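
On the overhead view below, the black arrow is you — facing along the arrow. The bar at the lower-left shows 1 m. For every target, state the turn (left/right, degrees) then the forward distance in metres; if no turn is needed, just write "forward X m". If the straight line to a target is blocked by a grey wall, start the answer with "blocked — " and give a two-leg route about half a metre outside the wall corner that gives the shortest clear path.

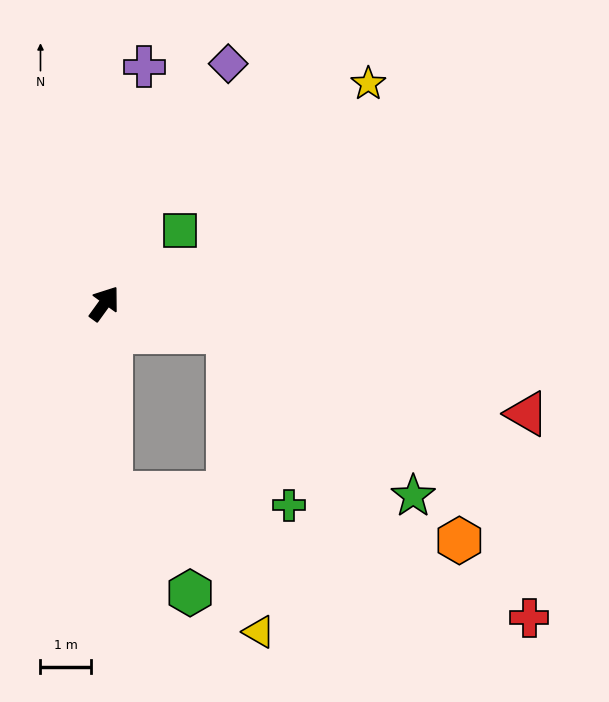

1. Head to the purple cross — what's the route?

turn left 26°, forward 4.7 m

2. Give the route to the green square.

turn right 10°, forward 2.1 m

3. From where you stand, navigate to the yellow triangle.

blocked — turn right 67°, forward 2.5 m, then turn right 71°, forward 5.9 m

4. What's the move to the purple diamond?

turn left 9°, forward 5.3 m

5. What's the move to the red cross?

blocked — turn right 142°, forward 3.7 m, then turn left 71°, forward 8.6 m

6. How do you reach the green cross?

blocked — turn right 67°, forward 2.5 m, then turn right 58°, forward 3.6 m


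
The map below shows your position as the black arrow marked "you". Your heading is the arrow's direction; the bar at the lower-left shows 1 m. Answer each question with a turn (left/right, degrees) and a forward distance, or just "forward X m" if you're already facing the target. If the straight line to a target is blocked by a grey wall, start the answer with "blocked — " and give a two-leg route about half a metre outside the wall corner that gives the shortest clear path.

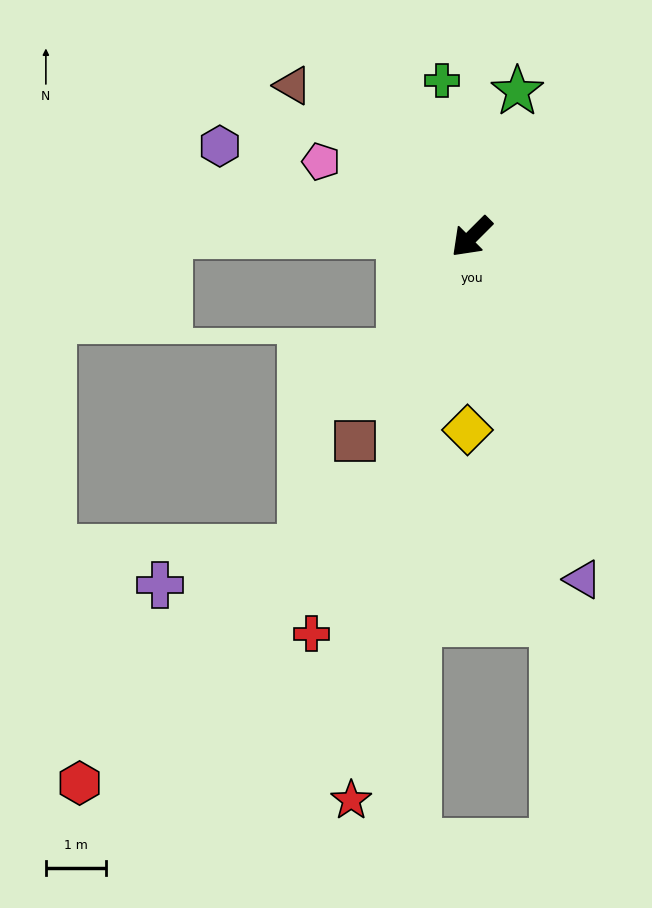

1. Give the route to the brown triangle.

turn right 85°, forward 3.9 m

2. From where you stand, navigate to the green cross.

turn right 124°, forward 2.7 m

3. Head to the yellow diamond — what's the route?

turn left 44°, forward 3.2 m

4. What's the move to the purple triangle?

turn left 63°, forward 6.0 m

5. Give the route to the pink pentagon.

turn right 72°, forward 2.8 m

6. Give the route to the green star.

turn right 152°, forward 2.5 m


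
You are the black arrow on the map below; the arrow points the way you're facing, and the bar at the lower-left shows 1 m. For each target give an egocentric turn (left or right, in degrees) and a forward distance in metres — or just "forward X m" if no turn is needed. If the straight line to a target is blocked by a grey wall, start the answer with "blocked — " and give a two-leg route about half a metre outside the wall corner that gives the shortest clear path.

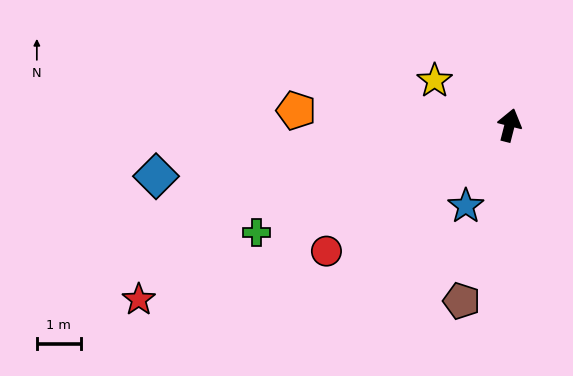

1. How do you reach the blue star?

turn left 166°, forward 2.1 m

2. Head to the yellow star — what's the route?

turn left 74°, forward 2.0 m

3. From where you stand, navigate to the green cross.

turn left 127°, forward 6.2 m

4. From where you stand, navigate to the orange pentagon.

turn left 100°, forward 4.8 m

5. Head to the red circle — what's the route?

turn left 139°, forward 5.0 m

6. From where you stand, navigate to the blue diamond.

turn left 113°, forward 8.1 m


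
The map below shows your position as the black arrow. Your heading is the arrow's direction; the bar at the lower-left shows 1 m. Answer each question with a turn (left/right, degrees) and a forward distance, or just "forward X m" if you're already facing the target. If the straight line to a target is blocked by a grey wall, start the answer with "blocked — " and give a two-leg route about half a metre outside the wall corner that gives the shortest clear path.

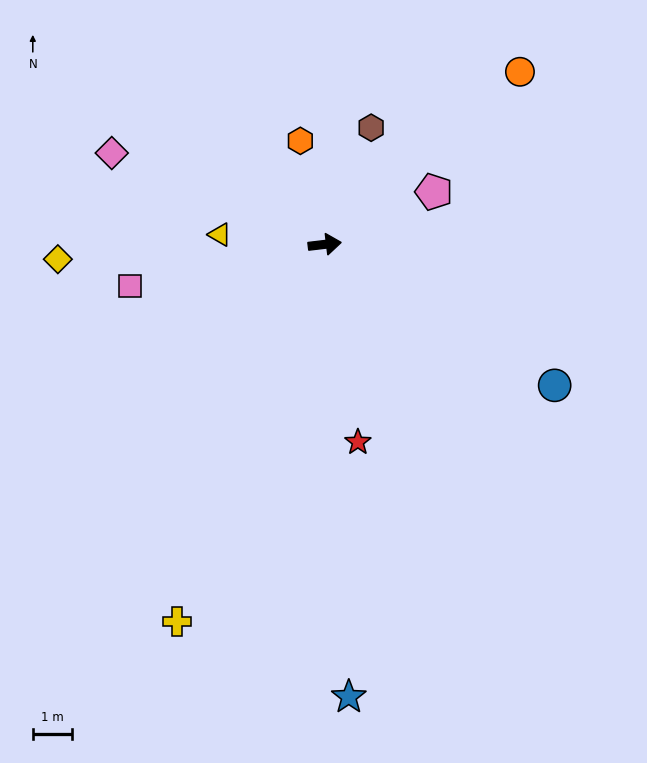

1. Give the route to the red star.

turn right 87°, forward 5.1 m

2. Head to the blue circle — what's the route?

turn right 38°, forward 6.9 m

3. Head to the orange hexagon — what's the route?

turn left 96°, forward 2.7 m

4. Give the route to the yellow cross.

turn right 118°, forward 10.4 m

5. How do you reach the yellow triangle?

turn left 168°, forward 2.7 m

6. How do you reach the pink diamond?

turn left 150°, forward 6.0 m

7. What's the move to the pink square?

turn right 175°, forward 5.1 m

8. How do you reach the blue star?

turn right 94°, forward 11.6 m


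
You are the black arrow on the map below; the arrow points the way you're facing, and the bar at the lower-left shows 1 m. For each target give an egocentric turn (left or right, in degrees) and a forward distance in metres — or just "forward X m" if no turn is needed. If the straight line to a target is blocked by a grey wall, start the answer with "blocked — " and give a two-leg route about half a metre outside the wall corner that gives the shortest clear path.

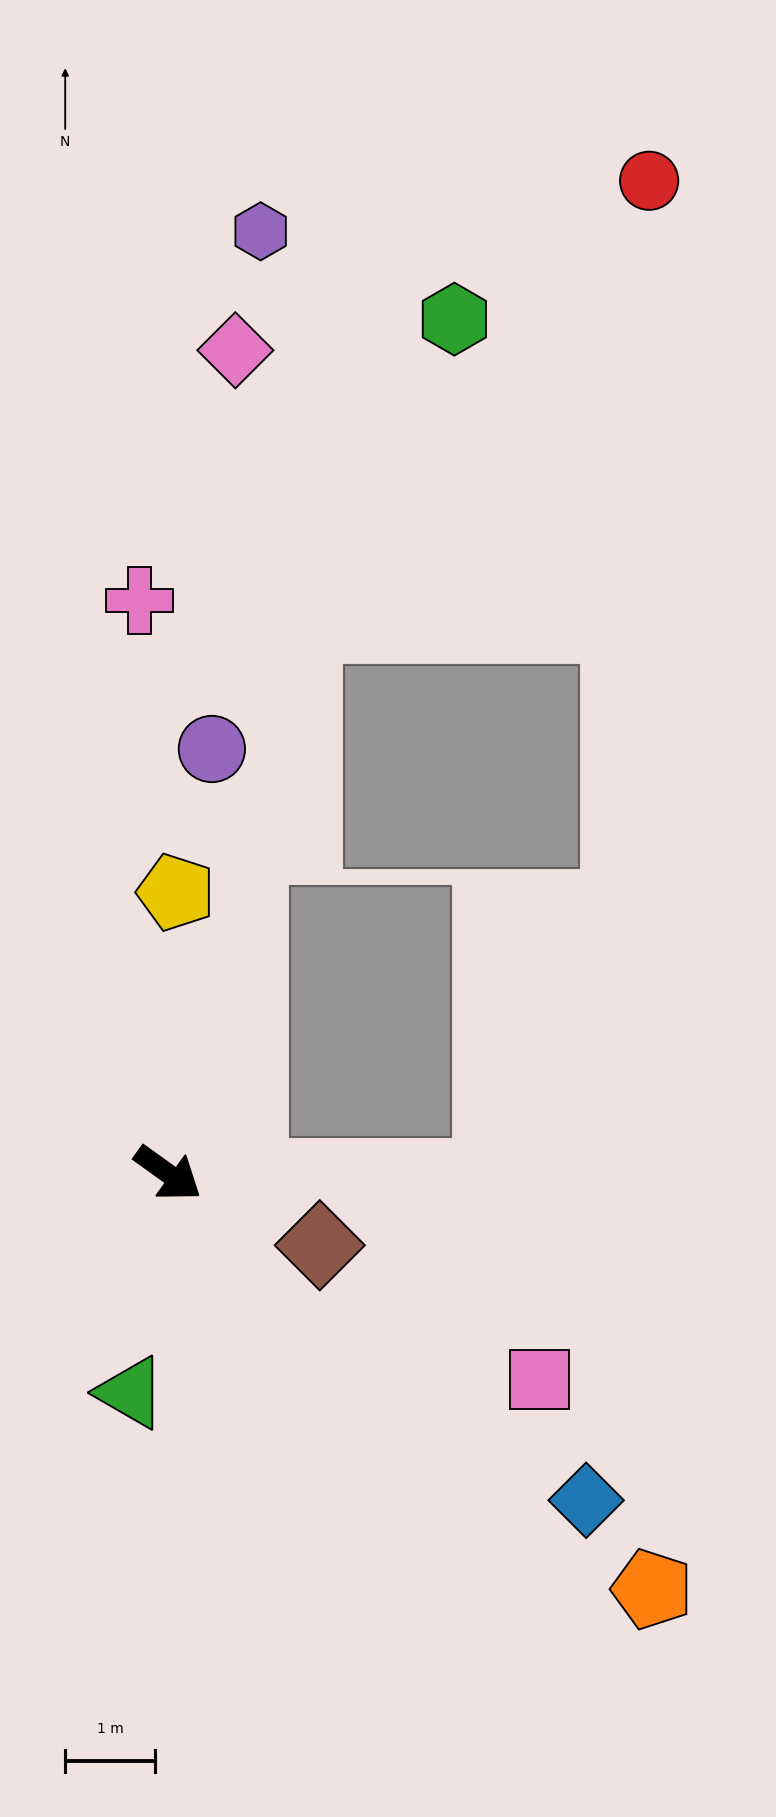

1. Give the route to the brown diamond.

turn left 10°, forward 1.9 m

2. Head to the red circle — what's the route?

blocked — turn left 112°, forward 6.3 m, then turn right 24°, forward 6.2 m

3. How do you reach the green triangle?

turn right 64°, forward 2.5 m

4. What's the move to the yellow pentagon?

turn left 124°, forward 3.1 m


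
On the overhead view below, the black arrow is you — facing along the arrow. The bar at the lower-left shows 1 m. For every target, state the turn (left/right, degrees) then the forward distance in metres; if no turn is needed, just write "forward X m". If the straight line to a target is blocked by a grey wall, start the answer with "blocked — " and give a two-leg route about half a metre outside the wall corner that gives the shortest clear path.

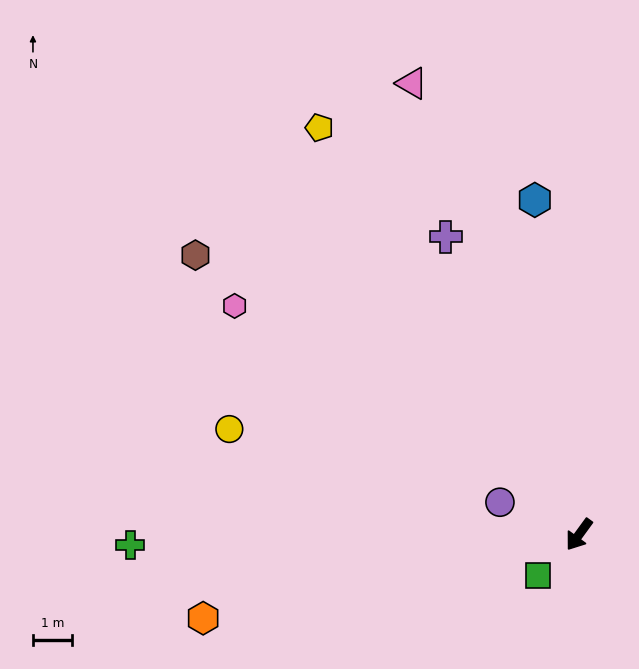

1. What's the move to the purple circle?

turn right 76°, forward 2.2 m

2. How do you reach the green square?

turn right 9°, forward 1.5 m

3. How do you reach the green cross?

turn right 53°, forward 11.6 m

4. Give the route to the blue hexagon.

turn right 136°, forward 8.7 m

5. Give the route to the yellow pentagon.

turn right 111°, forward 12.5 m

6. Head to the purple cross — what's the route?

turn right 120°, forward 8.4 m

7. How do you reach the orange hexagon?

turn right 41°, forward 9.9 m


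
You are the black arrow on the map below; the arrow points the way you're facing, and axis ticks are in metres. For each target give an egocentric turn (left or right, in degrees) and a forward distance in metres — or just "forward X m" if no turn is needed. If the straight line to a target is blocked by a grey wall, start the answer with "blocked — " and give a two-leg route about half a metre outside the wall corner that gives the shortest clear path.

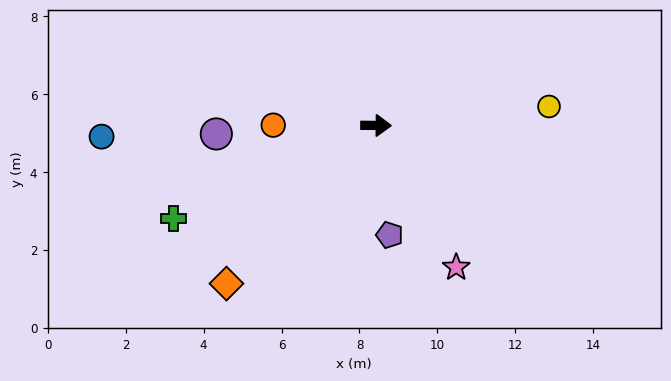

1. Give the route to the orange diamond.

turn right 133°, forward 5.6 m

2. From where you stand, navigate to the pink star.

turn right 60°, forward 4.2 m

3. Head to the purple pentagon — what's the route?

turn right 82°, forward 2.8 m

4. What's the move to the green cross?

turn right 155°, forward 5.7 m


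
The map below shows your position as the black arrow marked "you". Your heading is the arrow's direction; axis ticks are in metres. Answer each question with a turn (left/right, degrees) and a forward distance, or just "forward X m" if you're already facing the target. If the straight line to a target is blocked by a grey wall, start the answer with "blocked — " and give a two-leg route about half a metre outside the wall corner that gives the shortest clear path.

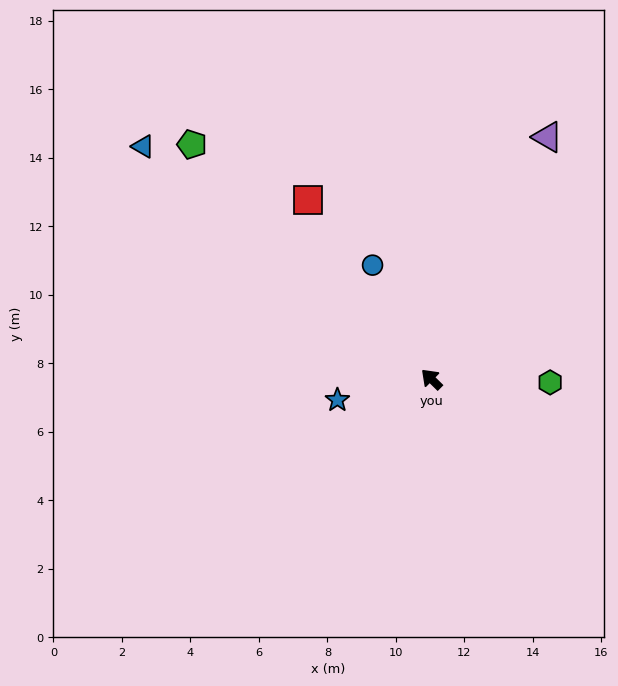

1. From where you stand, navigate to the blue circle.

turn right 18°, forward 3.7 m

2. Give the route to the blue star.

turn left 57°, forward 2.8 m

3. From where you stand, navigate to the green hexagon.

turn right 137°, forward 3.5 m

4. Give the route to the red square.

turn right 11°, forward 6.4 m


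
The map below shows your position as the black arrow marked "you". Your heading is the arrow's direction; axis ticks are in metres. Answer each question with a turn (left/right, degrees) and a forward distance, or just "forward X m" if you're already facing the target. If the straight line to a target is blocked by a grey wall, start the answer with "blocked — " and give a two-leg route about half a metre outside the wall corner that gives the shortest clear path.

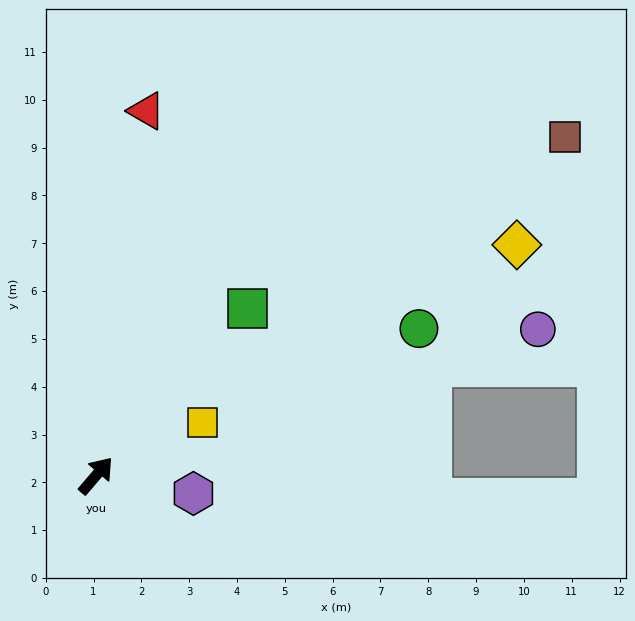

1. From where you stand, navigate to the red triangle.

turn left 33°, forward 7.7 m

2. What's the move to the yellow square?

turn right 23°, forward 2.5 m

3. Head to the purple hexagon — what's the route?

turn right 60°, forward 2.1 m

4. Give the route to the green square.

forward 4.7 m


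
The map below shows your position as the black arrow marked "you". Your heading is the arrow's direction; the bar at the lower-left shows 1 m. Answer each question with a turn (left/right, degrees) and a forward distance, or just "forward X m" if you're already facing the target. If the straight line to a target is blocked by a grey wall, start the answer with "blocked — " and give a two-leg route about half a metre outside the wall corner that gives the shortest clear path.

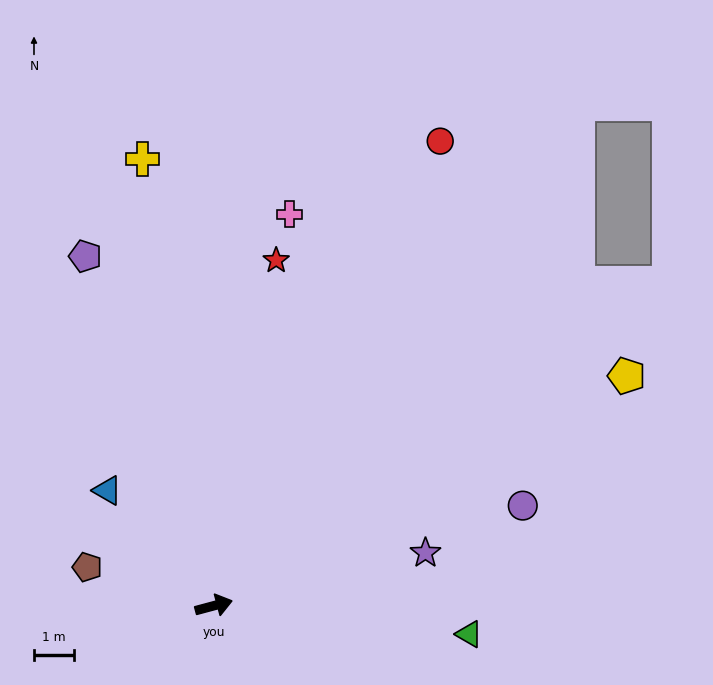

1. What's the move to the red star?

turn left 65°, forward 8.7 m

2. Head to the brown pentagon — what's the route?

turn left 148°, forward 3.3 m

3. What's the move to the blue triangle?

turn left 118°, forward 3.9 m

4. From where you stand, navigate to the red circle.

turn left 49°, forward 12.8 m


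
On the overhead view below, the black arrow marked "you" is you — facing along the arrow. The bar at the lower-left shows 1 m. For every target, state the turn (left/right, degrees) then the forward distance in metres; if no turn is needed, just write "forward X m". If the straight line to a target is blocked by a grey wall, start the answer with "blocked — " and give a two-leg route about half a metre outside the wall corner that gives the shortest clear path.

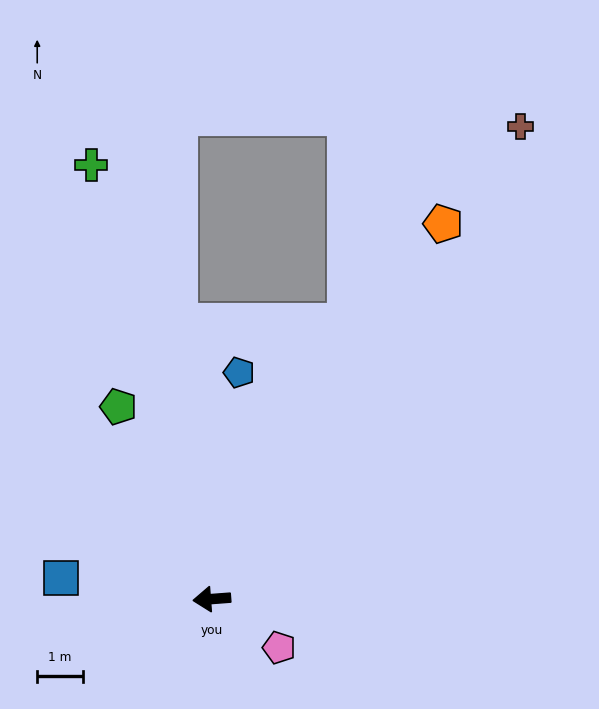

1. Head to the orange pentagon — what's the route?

turn right 126°, forward 9.6 m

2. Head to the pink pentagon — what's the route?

turn left 140°, forward 1.8 m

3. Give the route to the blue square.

turn right 12°, forward 3.3 m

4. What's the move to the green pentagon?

turn right 68°, forward 4.7 m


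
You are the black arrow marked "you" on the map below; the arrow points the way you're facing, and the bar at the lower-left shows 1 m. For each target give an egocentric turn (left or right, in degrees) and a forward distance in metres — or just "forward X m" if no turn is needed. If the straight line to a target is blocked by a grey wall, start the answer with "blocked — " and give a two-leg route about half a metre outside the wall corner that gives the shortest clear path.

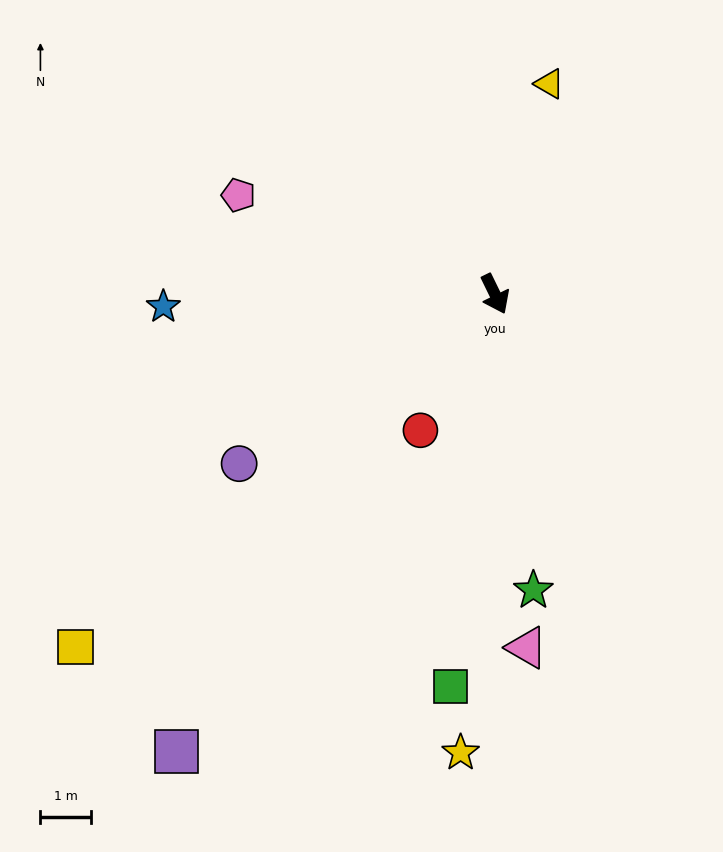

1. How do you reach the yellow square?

turn right 76°, forward 10.8 m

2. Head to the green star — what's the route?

turn right 19°, forward 5.9 m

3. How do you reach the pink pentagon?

turn right 137°, forward 5.4 m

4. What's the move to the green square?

turn right 32°, forward 7.8 m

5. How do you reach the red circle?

turn right 55°, forward 3.1 m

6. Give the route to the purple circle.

turn right 82°, forward 6.0 m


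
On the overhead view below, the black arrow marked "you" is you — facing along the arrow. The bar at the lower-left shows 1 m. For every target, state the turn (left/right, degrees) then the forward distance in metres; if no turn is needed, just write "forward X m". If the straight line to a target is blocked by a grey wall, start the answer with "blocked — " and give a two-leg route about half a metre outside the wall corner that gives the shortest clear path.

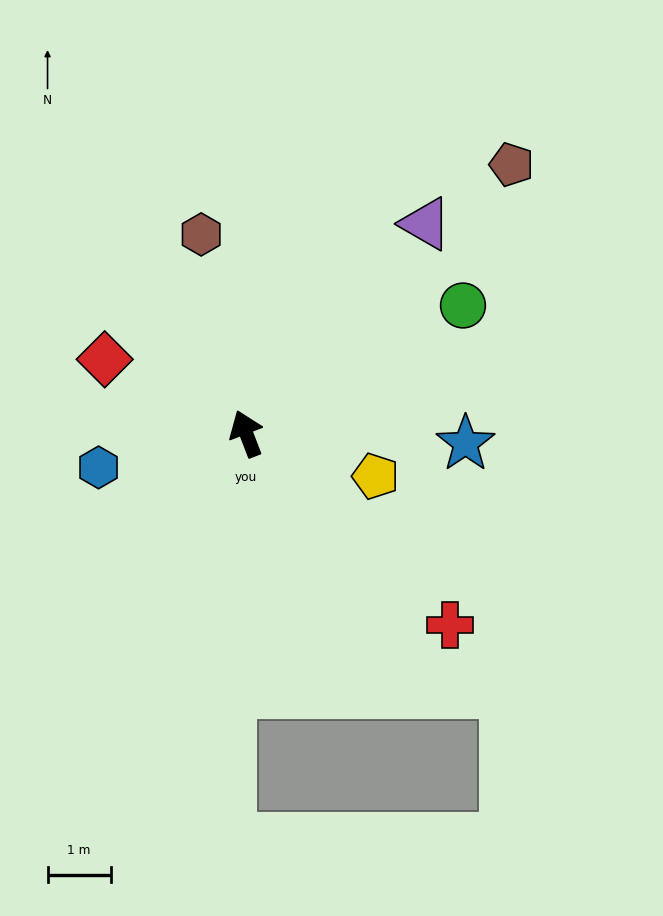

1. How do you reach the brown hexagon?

turn right 8°, forward 3.2 m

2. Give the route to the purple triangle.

turn right 62°, forward 4.4 m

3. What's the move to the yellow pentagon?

turn right 129°, forward 2.2 m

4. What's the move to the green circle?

turn right 80°, forward 4.0 m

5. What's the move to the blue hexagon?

turn left 82°, forward 2.4 m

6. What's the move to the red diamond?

turn left 41°, forward 2.5 m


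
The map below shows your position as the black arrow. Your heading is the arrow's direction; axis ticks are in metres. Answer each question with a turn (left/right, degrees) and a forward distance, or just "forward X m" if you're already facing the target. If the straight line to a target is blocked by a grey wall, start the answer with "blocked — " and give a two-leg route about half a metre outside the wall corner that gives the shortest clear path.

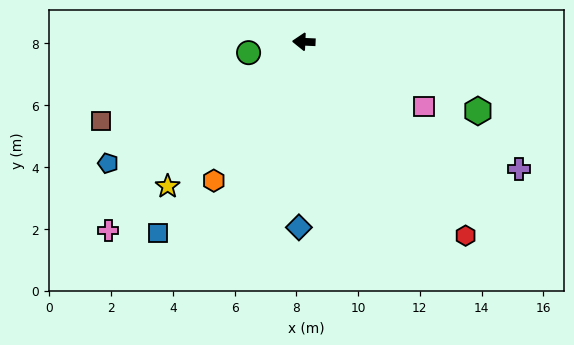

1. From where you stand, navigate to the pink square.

turn left 154°, forward 4.4 m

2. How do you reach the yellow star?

turn left 49°, forward 6.4 m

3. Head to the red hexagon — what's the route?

turn left 132°, forward 8.2 m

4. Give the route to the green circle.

turn left 14°, forward 1.8 m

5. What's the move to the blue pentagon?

turn left 34°, forward 7.5 m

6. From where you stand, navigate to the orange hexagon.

turn left 60°, forward 5.4 m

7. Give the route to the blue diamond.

turn left 91°, forward 6.0 m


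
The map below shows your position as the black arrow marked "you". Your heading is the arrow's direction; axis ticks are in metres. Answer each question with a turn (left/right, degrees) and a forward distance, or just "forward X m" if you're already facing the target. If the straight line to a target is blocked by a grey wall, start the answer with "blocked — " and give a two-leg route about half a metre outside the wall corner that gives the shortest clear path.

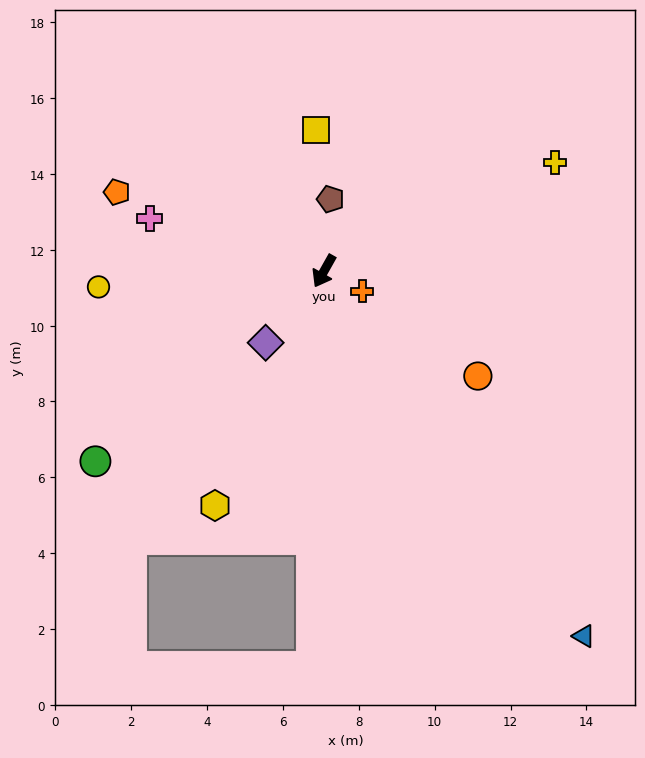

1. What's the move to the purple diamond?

turn right 10°, forward 2.4 m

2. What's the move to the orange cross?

turn left 92°, forward 1.1 m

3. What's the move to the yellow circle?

turn right 57°, forward 6.0 m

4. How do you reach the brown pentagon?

turn right 156°, forward 1.9 m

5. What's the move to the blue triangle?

turn left 65°, forward 11.8 m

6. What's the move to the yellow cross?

turn left 145°, forward 6.7 m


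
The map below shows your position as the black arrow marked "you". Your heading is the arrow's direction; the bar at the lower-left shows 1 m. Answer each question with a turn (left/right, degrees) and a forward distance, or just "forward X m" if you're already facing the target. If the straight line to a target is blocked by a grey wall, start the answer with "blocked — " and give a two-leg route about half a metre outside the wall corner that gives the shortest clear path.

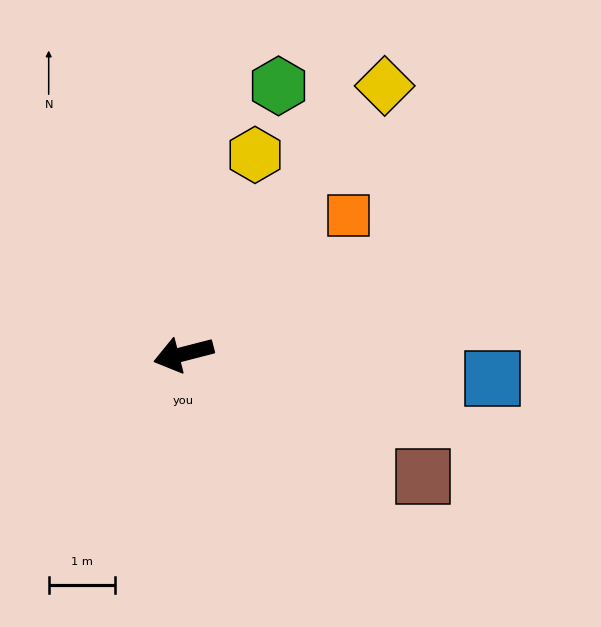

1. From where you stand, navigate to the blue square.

turn left 161°, forward 4.7 m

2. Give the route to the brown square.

turn left 138°, forward 4.1 m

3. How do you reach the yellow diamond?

turn right 141°, forward 5.1 m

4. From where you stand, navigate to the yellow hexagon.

turn right 124°, forward 3.2 m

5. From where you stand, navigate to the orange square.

turn right 154°, forward 3.3 m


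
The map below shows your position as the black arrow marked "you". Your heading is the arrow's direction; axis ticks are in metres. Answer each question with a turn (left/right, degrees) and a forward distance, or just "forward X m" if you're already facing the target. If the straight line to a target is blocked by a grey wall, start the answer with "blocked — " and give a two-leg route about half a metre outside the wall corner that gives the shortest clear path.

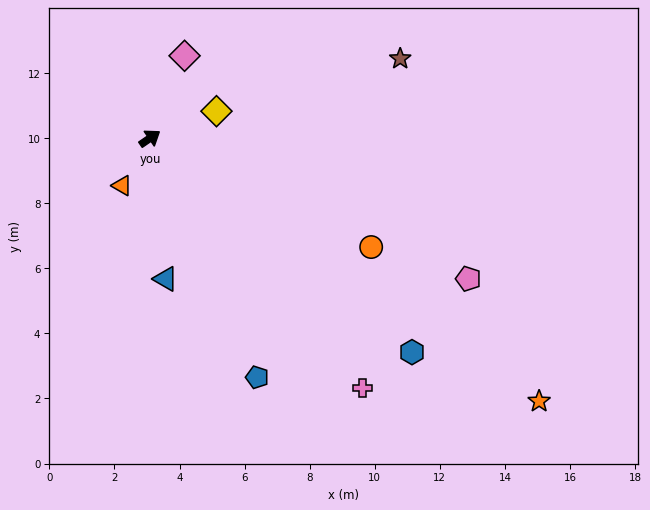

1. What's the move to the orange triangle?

turn right 155°, forward 1.7 m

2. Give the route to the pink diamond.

turn left 33°, forward 2.7 m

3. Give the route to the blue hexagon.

turn right 74°, forward 10.4 m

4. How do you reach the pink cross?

turn right 84°, forward 10.1 m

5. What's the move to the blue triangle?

turn right 118°, forward 4.3 m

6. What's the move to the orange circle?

turn right 61°, forward 7.6 m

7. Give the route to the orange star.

turn right 69°, forward 14.4 m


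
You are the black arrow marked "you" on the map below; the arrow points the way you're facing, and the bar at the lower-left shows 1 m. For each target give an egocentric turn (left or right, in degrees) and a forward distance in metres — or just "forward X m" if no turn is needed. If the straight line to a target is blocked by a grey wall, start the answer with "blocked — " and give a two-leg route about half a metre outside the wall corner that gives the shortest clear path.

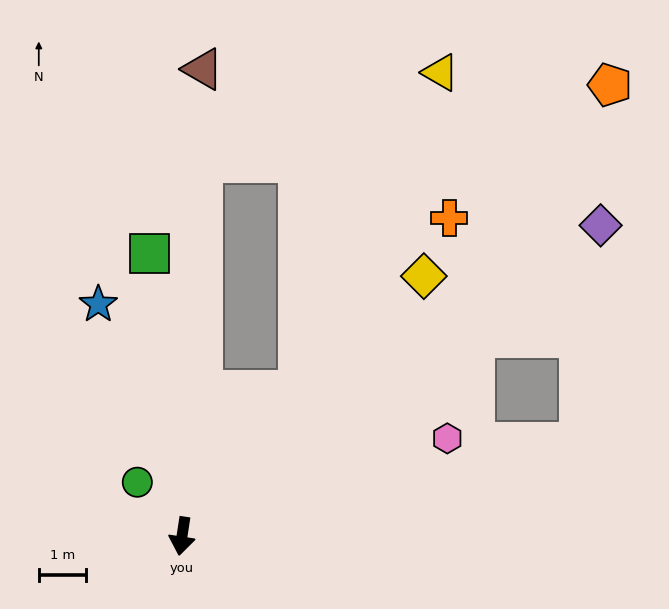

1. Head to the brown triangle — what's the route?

turn right 174°, forward 9.9 m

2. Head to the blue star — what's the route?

turn right 151°, forward 5.2 m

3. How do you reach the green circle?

turn right 132°, forward 1.5 m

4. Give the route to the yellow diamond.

turn left 146°, forward 7.5 m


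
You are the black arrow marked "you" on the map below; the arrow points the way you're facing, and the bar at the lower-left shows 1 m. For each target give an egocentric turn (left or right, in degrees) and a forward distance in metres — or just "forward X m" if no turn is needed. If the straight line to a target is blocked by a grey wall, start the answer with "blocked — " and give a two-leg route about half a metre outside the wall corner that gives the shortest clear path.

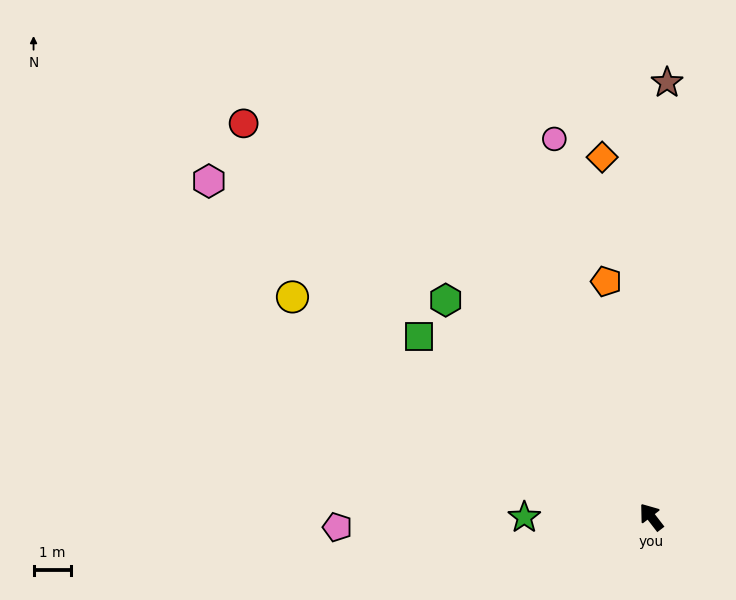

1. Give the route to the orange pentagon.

turn right 27°, forward 6.4 m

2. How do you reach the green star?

turn left 53°, forward 3.4 m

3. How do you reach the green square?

turn left 15°, forward 7.8 m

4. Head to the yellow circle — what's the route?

turn left 21°, forward 11.2 m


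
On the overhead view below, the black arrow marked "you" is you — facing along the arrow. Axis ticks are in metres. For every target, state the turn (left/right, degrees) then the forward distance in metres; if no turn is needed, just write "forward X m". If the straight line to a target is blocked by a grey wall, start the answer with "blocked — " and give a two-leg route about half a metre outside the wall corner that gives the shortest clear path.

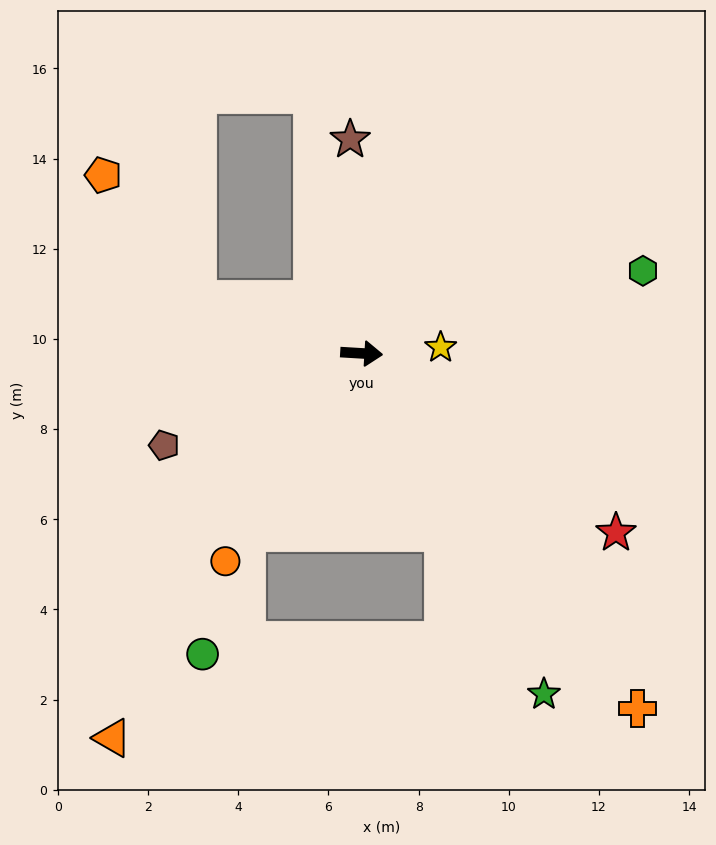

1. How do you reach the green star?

turn right 58°, forward 8.6 m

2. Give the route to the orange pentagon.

blocked — turn left 165°, forward 3.8 m, then turn right 34°, forward 3.5 m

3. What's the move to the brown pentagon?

turn right 152°, forward 4.8 m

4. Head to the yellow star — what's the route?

turn left 8°, forward 1.8 m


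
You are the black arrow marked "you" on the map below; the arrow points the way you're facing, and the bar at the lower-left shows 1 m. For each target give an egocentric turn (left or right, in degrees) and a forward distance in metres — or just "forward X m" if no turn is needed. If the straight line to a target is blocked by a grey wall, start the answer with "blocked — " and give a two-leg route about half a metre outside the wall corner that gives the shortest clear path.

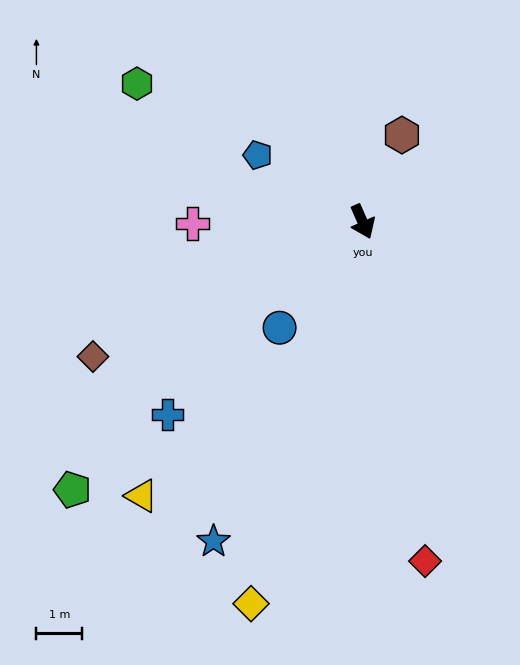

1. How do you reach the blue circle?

turn right 62°, forward 2.9 m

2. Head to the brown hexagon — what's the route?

turn left 132°, forward 2.1 m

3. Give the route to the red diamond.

turn right 13°, forward 7.5 m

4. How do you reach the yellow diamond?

turn right 40°, forward 8.7 m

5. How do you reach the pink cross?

turn right 113°, forward 3.7 m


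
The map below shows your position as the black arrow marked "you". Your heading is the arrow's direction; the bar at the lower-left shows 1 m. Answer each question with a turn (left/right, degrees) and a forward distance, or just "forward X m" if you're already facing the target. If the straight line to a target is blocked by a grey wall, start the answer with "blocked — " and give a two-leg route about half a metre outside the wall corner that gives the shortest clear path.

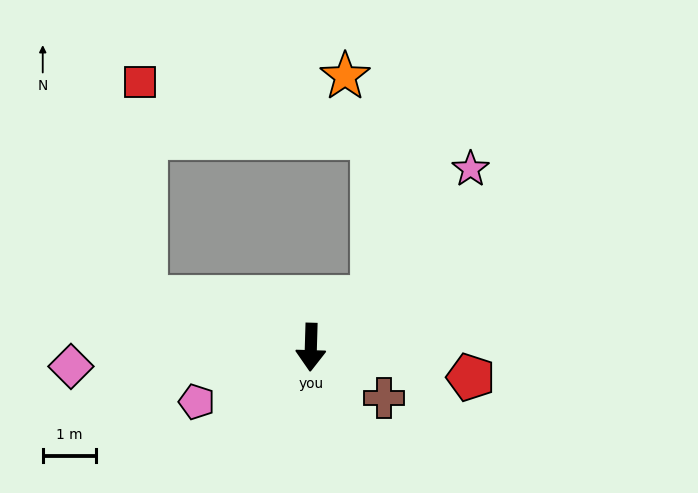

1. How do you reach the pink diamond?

turn right 84°, forward 4.5 m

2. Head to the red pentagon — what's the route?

turn left 81°, forward 3.1 m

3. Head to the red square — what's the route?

blocked — turn right 105°, forward 3.3 m, then turn right 72°, forward 4.1 m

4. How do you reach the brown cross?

turn left 57°, forward 1.7 m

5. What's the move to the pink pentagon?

turn right 63°, forward 2.4 m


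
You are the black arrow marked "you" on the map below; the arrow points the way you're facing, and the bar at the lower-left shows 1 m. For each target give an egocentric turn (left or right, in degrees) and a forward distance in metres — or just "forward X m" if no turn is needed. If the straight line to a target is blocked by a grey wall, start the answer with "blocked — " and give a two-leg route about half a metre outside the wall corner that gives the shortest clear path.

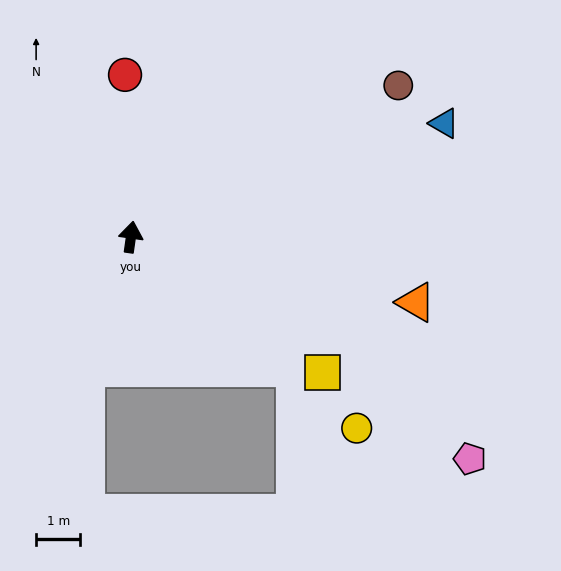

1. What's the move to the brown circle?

turn right 52°, forward 7.0 m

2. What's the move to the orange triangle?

turn right 95°, forward 6.6 m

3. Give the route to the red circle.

turn left 10°, forward 3.7 m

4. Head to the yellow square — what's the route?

turn right 117°, forward 5.3 m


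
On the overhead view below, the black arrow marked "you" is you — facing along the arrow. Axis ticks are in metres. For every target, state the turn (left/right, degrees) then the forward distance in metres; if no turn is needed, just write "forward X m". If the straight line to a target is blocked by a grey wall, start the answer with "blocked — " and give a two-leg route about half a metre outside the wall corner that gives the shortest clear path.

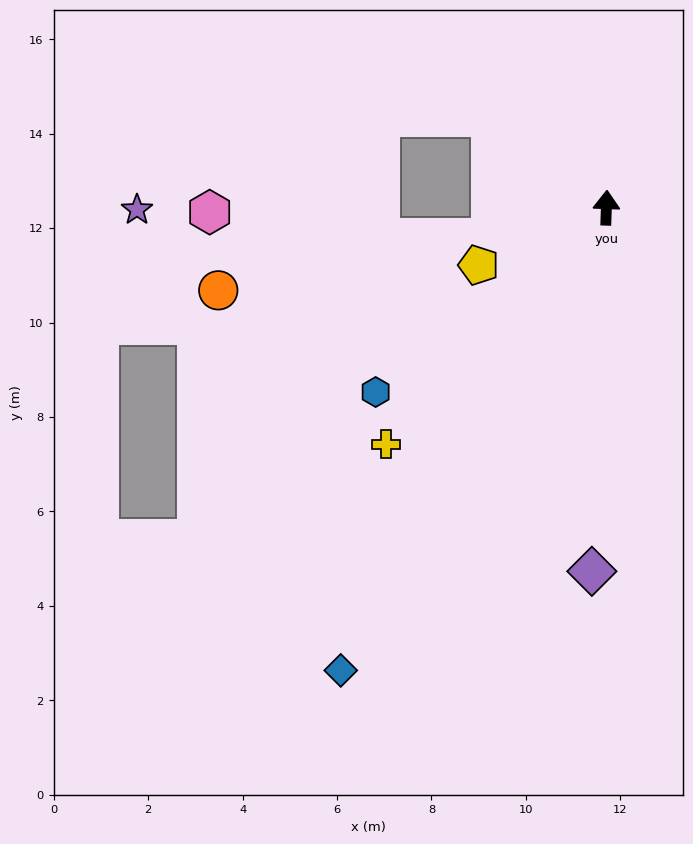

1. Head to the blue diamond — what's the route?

turn left 152°, forward 11.3 m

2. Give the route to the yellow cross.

turn left 139°, forward 6.8 m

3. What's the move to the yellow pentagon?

turn left 116°, forward 3.0 m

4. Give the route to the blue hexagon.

turn left 131°, forward 6.3 m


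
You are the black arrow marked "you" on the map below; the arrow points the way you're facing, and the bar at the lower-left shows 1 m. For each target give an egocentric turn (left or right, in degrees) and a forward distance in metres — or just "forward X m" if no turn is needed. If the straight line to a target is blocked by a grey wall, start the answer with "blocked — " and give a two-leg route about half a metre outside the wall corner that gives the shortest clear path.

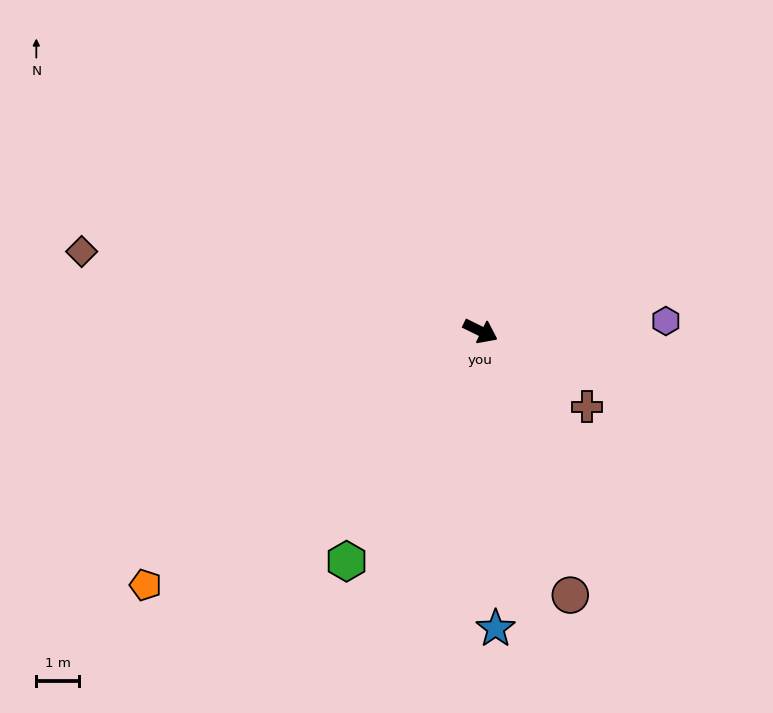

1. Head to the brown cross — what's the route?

turn right 9°, forward 3.1 m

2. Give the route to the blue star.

turn right 61°, forward 7.0 m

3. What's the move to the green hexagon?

turn right 94°, forward 6.3 m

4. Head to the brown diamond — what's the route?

turn right 165°, forward 9.6 m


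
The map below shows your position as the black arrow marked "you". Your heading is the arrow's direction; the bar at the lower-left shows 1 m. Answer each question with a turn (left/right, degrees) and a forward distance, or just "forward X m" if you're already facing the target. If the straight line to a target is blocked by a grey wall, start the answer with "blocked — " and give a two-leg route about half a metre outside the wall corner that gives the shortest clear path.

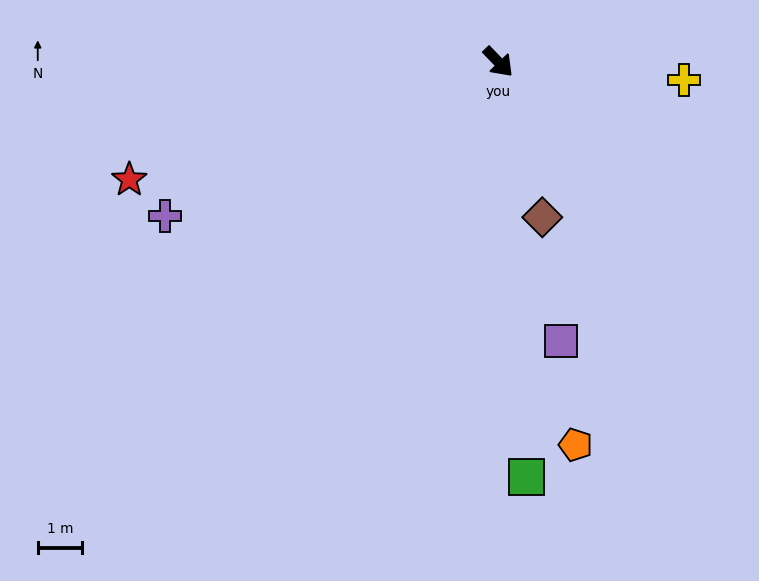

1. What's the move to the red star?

turn right 116°, forward 8.7 m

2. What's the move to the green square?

turn right 40°, forward 9.3 m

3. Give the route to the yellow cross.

turn left 40°, forward 4.2 m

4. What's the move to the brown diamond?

turn right 28°, forward 3.6 m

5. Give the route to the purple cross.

turn right 109°, forward 8.2 m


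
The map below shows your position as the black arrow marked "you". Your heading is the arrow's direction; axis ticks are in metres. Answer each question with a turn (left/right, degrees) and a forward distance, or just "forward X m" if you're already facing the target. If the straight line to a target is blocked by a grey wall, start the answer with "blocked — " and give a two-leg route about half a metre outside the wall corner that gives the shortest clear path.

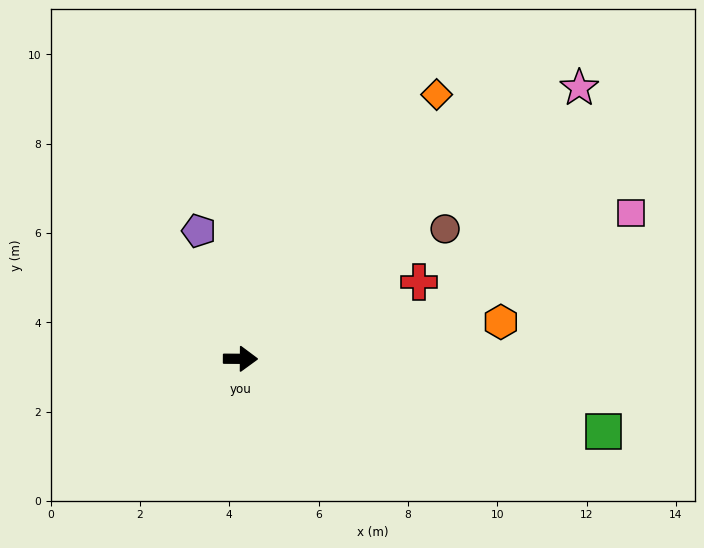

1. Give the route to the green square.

turn right 11°, forward 8.3 m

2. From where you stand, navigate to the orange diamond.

turn left 54°, forward 7.4 m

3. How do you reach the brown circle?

turn left 33°, forward 5.4 m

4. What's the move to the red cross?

turn left 24°, forward 4.4 m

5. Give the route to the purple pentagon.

turn left 108°, forward 3.0 m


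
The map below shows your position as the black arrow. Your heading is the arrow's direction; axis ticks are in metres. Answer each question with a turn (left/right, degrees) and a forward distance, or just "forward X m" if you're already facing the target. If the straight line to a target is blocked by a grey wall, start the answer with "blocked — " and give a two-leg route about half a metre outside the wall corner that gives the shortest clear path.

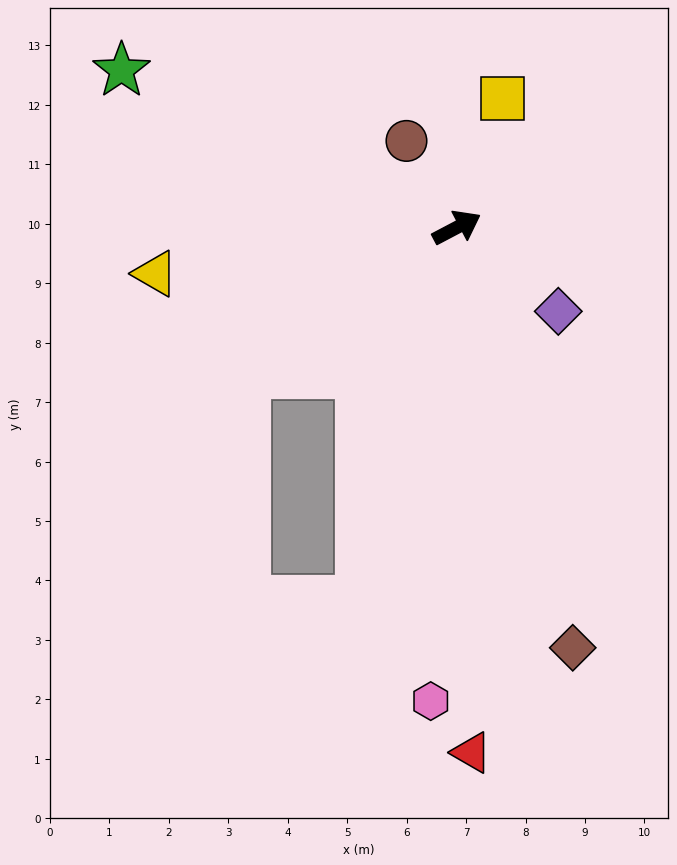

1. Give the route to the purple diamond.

turn right 67°, forward 2.2 m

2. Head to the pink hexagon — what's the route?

turn right 121°, forward 8.0 m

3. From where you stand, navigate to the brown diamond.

turn right 102°, forward 7.3 m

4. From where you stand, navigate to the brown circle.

turn left 92°, forward 1.7 m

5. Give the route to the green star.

turn left 127°, forward 6.2 m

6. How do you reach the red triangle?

turn right 116°, forward 8.8 m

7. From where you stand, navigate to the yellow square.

turn left 43°, forward 2.3 m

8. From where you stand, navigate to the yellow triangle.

turn left 161°, forward 5.1 m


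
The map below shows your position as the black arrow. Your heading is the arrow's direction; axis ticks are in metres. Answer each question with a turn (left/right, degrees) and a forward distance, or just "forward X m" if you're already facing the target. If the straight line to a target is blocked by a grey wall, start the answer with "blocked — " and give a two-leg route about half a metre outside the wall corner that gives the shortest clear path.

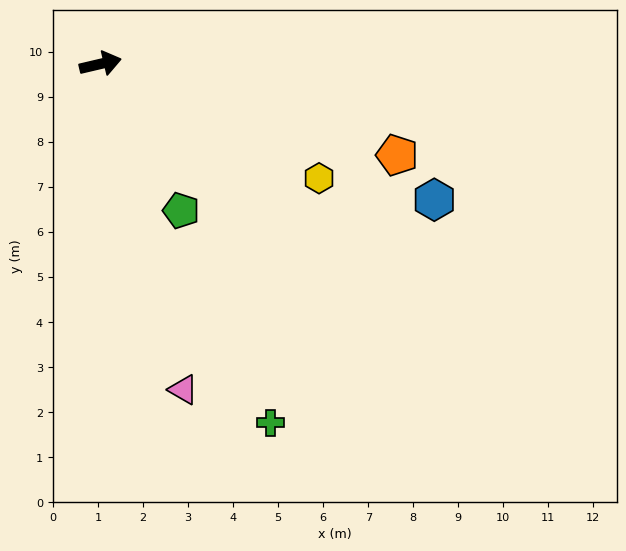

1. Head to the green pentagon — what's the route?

turn right 74°, forward 3.7 m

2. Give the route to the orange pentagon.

turn right 30°, forward 6.9 m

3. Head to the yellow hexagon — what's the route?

turn right 41°, forward 5.5 m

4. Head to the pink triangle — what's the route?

turn right 89°, forward 7.5 m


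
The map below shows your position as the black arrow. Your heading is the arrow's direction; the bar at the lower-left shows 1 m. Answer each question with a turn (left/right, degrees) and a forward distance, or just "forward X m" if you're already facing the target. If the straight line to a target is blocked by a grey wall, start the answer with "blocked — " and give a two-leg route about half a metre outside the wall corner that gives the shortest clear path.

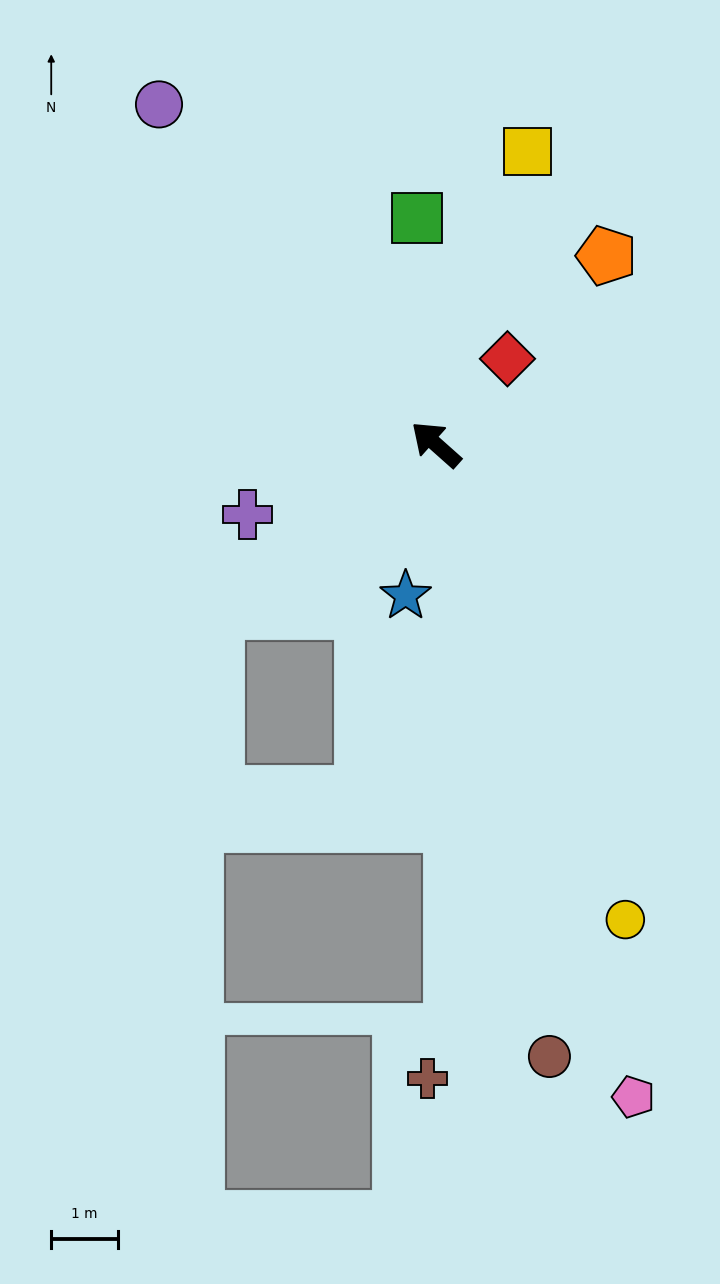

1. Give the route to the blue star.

turn left 120°, forward 2.3 m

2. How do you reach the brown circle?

turn left 142°, forward 9.3 m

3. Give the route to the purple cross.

turn left 62°, forward 3.0 m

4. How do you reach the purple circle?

turn right 9°, forward 6.5 m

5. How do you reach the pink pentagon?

turn left 148°, forward 10.2 m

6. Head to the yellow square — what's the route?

turn right 66°, forward 4.6 m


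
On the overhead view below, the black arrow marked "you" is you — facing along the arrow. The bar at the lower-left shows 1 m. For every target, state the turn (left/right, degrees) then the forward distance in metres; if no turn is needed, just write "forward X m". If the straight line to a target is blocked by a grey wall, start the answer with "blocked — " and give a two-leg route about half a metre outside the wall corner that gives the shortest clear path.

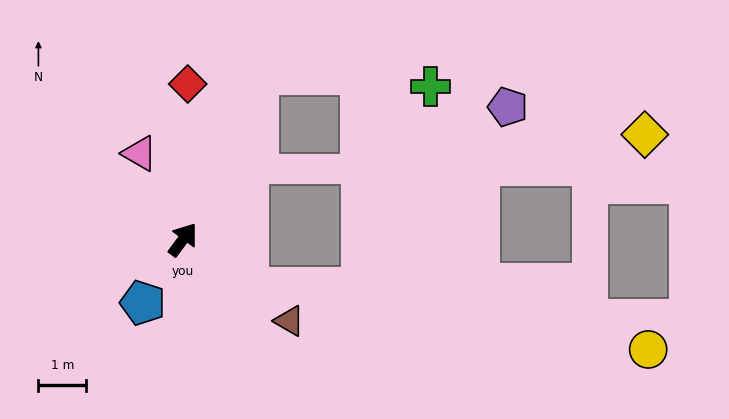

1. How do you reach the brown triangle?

turn right 91°, forward 2.8 m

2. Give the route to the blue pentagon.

turn right 176°, forward 1.6 m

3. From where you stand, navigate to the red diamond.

turn left 35°, forward 3.3 m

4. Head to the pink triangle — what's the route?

turn left 63°, forward 2.0 m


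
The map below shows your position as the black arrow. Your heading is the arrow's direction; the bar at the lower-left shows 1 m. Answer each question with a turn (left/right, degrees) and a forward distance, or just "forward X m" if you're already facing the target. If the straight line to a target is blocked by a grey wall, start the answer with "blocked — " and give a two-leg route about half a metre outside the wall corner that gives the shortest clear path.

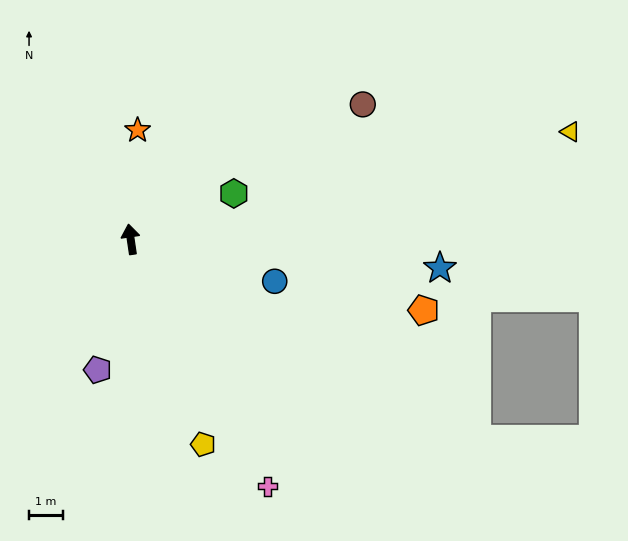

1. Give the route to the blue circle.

turn right 115°, forward 4.5 m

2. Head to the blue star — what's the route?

turn right 104°, forward 9.3 m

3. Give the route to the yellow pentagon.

turn right 169°, forward 6.5 m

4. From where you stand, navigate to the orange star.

turn right 12°, forward 3.3 m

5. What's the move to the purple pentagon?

turn left 157°, forward 4.0 m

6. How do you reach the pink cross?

turn right 159°, forward 8.4 m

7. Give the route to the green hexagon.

turn right 74°, forward 3.4 m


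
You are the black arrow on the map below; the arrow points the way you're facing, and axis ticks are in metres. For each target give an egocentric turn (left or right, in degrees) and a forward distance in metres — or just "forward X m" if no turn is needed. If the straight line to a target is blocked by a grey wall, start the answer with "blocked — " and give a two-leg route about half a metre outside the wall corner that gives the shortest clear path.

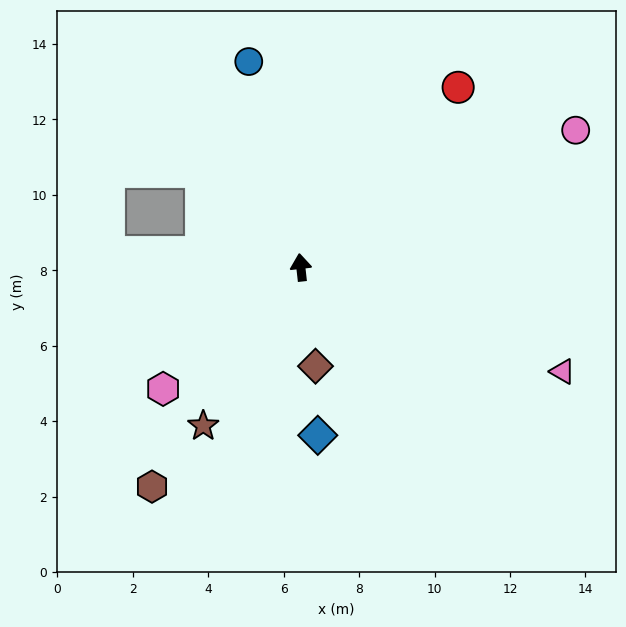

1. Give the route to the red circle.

turn right 48°, forward 6.3 m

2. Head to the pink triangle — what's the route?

turn right 118°, forward 7.5 m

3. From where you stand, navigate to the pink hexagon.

turn left 125°, forward 4.9 m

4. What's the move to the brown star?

turn left 142°, forward 4.9 m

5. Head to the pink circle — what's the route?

turn right 70°, forward 8.1 m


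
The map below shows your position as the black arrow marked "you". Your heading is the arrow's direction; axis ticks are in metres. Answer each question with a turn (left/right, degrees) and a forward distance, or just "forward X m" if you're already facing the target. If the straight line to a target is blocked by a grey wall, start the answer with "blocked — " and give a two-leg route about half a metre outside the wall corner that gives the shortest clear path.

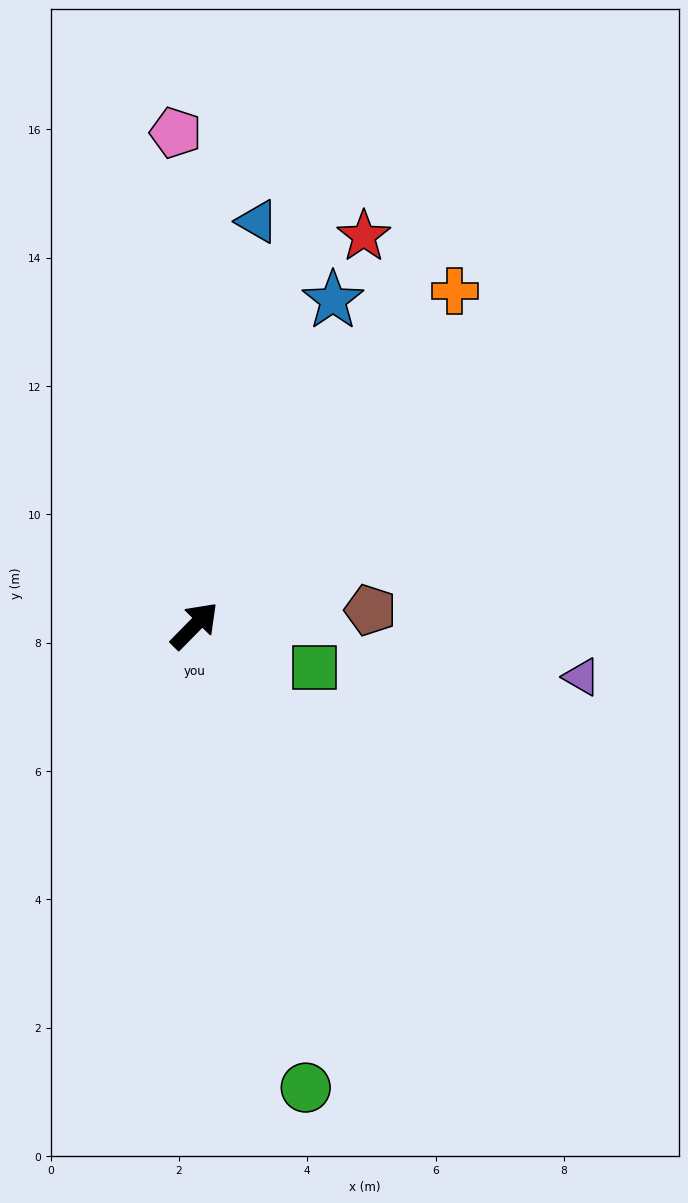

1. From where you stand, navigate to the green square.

turn right 65°, forward 2.0 m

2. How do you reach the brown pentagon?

turn right 40°, forward 2.8 m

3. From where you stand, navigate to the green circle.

turn right 122°, forward 7.4 m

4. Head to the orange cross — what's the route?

turn left 7°, forward 6.6 m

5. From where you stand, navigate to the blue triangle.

turn left 36°, forward 6.4 m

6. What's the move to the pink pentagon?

turn left 47°, forward 7.7 m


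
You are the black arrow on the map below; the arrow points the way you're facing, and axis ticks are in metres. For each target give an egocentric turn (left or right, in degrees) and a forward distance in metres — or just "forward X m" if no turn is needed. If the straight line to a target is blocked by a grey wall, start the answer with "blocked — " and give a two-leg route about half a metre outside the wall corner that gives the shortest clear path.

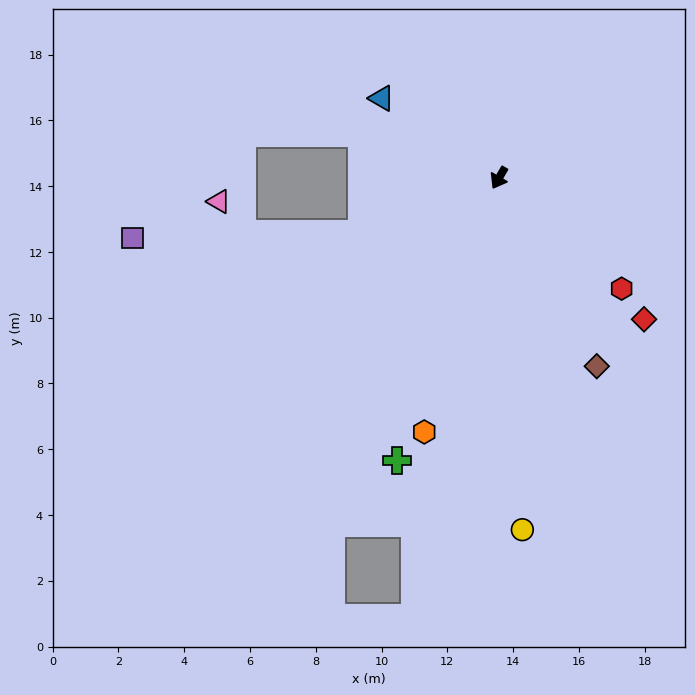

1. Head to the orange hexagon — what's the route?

turn left 14°, forward 8.1 m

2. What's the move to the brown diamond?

turn left 57°, forward 6.5 m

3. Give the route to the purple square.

blocked — turn right 38°, forward 4.5 m, then turn right 21°, forward 7.0 m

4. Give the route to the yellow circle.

turn left 34°, forward 10.7 m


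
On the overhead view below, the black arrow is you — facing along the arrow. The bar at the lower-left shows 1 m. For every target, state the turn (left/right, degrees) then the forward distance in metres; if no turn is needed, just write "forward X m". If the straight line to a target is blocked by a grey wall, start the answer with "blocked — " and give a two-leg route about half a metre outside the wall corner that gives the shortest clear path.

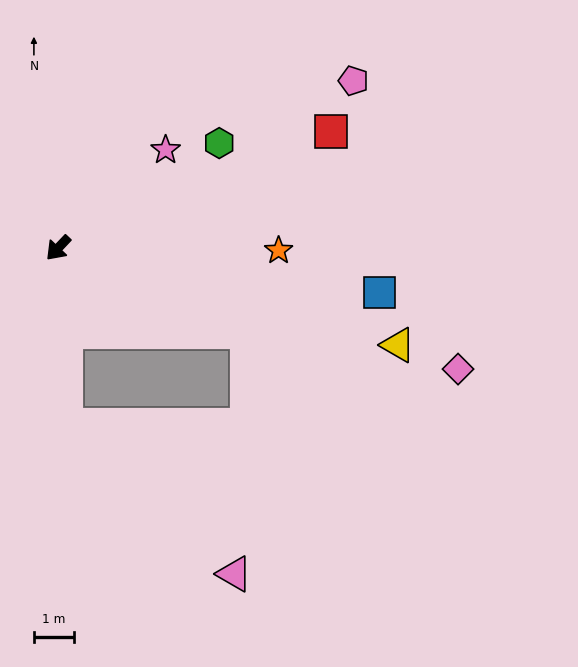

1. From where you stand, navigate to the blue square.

turn left 126°, forward 8.0 m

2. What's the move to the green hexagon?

turn left 166°, forward 4.8 m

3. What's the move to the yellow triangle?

turn left 117°, forward 8.7 m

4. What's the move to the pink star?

turn left 176°, forward 3.6 m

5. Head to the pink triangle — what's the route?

blocked — turn left 46°, forward 4.4 m, then turn left 46°, forward 5.6 m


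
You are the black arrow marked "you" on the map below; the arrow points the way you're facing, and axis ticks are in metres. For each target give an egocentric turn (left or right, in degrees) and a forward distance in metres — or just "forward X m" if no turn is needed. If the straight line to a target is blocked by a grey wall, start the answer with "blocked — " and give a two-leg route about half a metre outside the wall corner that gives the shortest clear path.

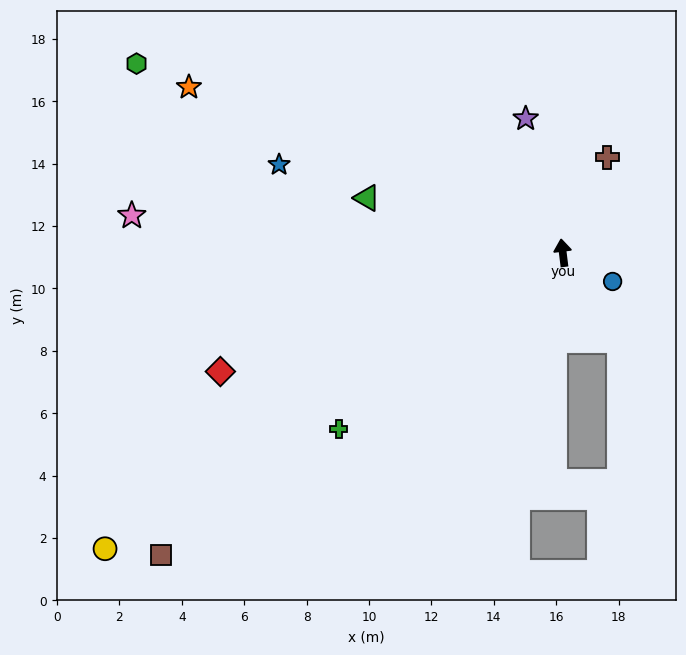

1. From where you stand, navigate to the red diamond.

turn left 102°, forward 11.6 m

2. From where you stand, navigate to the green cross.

turn left 121°, forward 9.1 m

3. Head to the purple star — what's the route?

turn left 8°, forward 4.5 m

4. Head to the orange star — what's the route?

turn left 59°, forward 13.1 m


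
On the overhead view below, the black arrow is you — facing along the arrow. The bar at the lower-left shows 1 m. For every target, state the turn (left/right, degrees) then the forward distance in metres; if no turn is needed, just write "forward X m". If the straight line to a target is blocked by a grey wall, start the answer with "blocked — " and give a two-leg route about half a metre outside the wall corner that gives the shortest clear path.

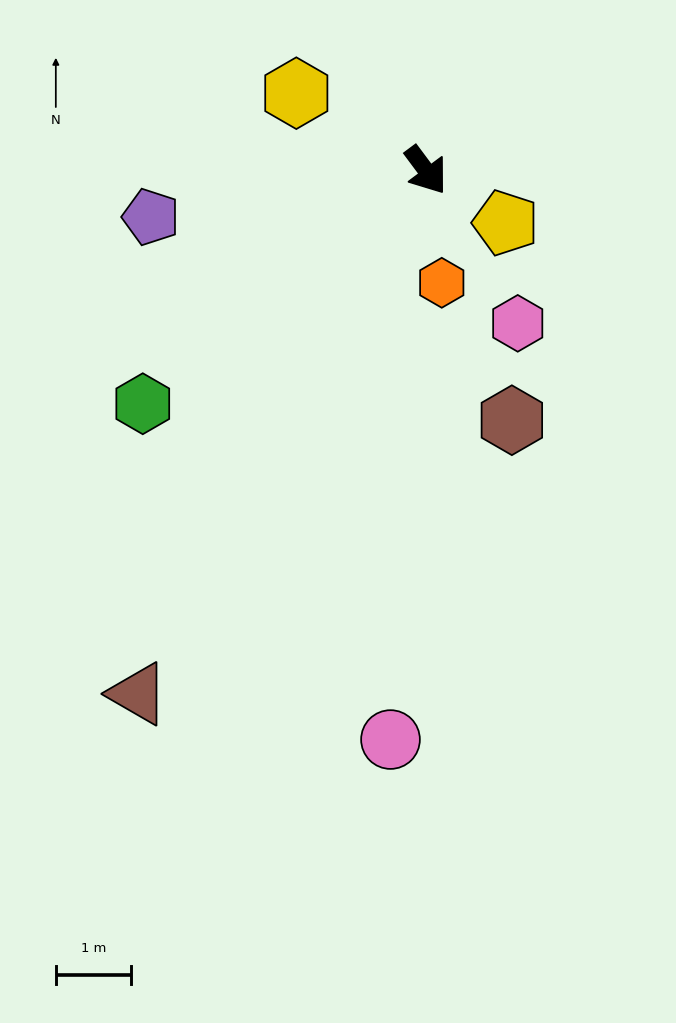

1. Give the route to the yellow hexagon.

turn right 157°, forward 2.0 m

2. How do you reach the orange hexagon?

turn right 29°, forward 1.5 m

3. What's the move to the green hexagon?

turn right 87°, forward 4.9 m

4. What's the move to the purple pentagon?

turn right 117°, forward 3.7 m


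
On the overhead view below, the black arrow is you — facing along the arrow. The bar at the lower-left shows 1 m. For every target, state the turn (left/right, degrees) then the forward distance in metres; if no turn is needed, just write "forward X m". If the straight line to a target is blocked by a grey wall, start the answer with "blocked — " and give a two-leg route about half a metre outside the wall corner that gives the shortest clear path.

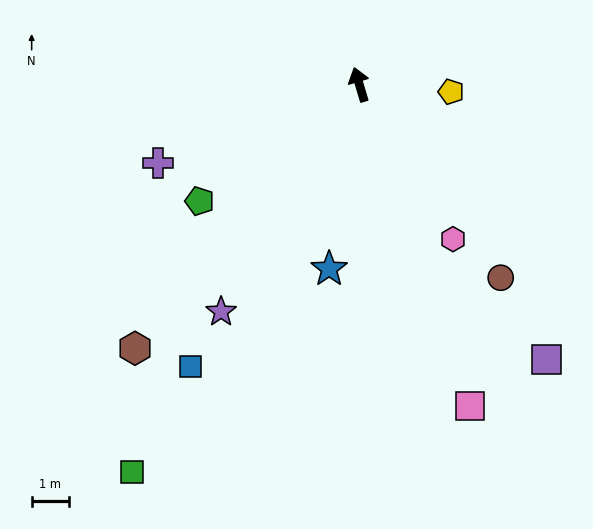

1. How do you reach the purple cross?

turn left 95°, forward 5.8 m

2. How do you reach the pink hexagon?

turn right 165°, forward 4.8 m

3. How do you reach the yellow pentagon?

turn right 111°, forward 2.5 m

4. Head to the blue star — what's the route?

turn left 154°, forward 5.0 m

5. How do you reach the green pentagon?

turn left 109°, forward 5.3 m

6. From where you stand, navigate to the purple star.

turn left 132°, forward 7.1 m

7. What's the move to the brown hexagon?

turn left 123°, forward 9.3 m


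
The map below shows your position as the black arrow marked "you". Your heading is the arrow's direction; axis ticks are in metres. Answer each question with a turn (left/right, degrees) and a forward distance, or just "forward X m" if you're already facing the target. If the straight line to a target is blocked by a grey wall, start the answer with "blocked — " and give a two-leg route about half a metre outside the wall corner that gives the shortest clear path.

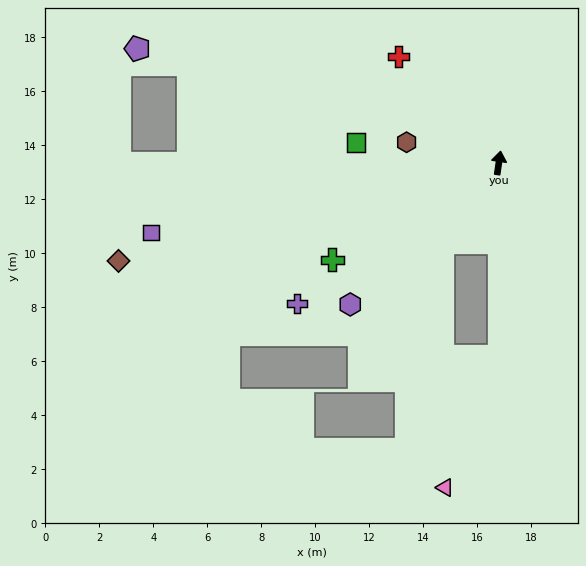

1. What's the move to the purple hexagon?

turn left 142°, forward 7.6 m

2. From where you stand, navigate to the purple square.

turn left 110°, forward 13.1 m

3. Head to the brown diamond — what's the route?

turn left 113°, forward 14.5 m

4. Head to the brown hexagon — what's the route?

turn left 86°, forward 3.5 m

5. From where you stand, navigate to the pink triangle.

blocked — turn right 172°, forward 7.2 m, then turn right 22°, forward 5.3 m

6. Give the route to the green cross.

turn left 129°, forward 7.1 m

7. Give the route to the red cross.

turn left 52°, forward 5.4 m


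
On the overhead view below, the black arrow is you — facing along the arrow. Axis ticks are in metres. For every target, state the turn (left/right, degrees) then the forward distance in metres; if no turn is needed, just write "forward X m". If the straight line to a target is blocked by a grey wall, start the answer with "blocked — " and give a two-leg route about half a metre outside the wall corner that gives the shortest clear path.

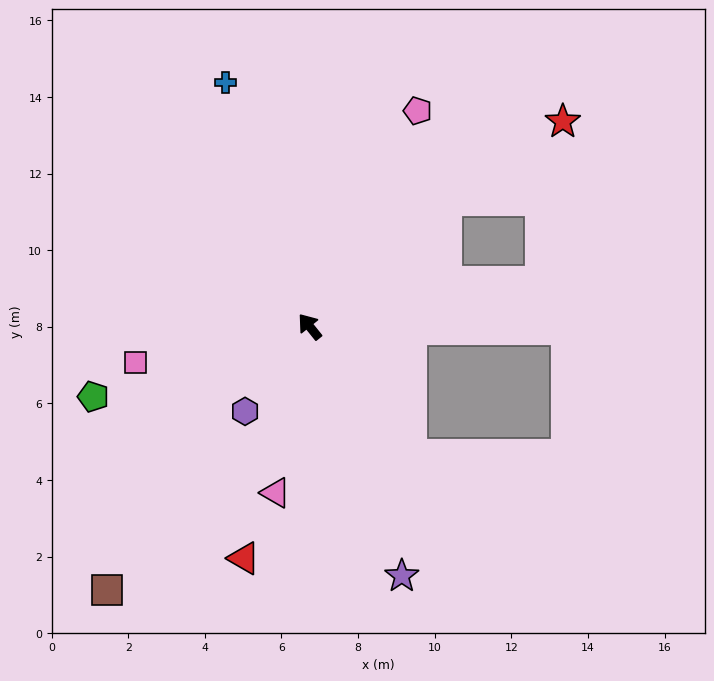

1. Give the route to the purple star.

turn left 162°, forward 6.9 m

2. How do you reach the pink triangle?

turn left 130°, forward 4.4 m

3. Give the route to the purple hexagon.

turn left 104°, forward 2.8 m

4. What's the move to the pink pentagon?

turn right 65°, forward 6.3 m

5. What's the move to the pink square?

turn left 63°, forward 4.6 m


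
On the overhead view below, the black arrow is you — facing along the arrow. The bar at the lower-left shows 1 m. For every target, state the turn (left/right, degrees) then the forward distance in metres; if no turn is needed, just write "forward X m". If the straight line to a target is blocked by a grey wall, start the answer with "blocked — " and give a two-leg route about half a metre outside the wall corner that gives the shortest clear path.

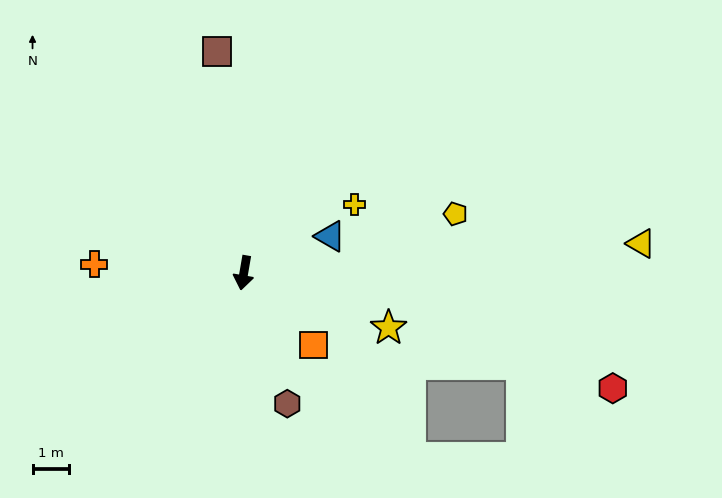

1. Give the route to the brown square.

turn right 163°, forward 6.1 m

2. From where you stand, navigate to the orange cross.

turn right 84°, forward 4.1 m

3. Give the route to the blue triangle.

turn left 123°, forward 2.6 m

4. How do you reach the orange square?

turn left 54°, forward 2.8 m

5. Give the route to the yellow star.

turn left 79°, forward 4.3 m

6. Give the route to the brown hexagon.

turn left 28°, forward 3.8 m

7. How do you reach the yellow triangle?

turn left 104°, forward 11.0 m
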